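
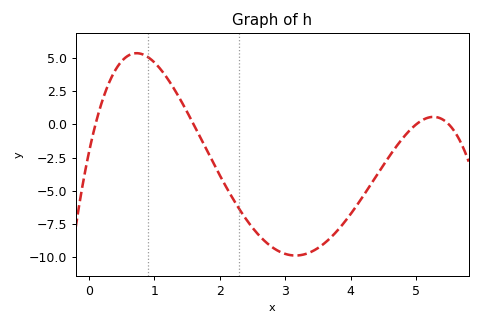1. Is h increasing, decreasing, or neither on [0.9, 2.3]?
decreasing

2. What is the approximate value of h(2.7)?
-8.8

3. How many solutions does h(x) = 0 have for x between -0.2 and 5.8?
4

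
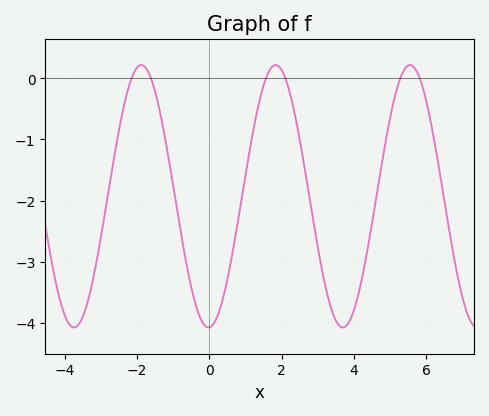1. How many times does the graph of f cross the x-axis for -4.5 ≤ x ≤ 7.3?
6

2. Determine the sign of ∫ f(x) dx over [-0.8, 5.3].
negative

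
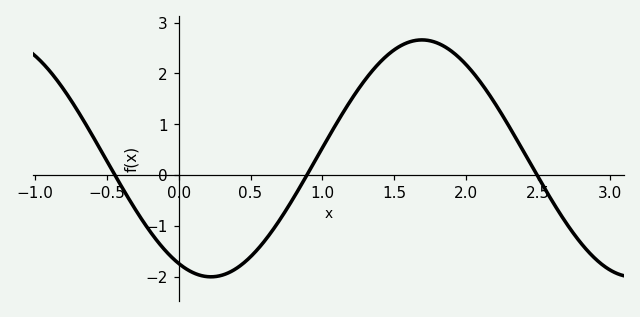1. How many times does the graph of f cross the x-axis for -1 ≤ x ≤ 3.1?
3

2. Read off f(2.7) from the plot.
-1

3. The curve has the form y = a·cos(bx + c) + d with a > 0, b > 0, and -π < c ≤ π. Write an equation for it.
y = 2.33cos(2.1x + 2.7) + 0.33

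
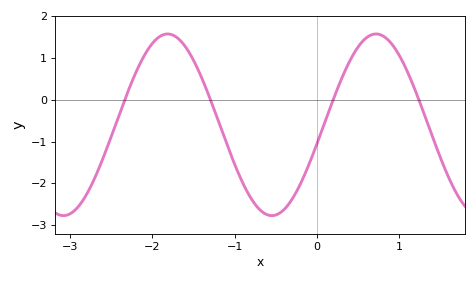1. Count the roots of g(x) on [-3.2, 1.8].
4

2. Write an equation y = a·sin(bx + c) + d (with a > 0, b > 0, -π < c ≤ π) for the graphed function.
y = 2.17sin(2.48x - 0.212) - 0.6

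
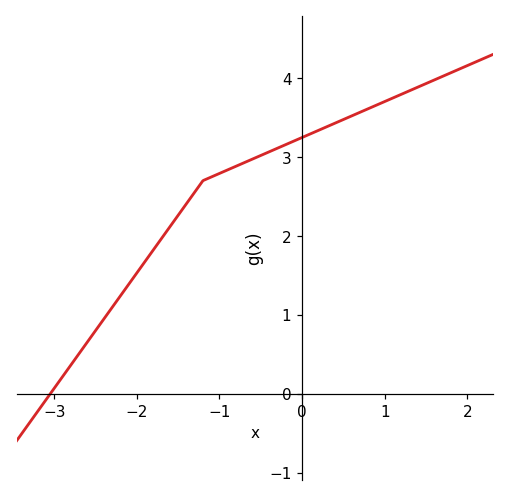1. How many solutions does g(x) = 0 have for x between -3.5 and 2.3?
1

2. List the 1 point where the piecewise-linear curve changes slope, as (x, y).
(-1.2, 2.7)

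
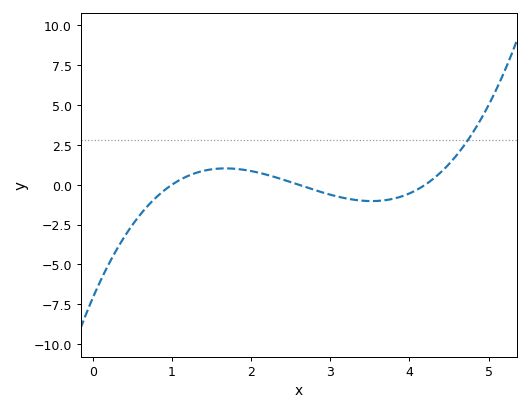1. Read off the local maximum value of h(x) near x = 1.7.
1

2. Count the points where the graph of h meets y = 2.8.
1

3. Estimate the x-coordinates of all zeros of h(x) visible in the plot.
1, 2.6, 4.2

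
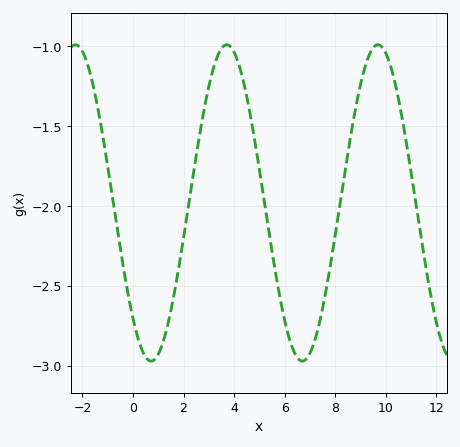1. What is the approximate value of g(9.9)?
-1.01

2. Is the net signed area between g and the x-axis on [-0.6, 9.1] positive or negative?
negative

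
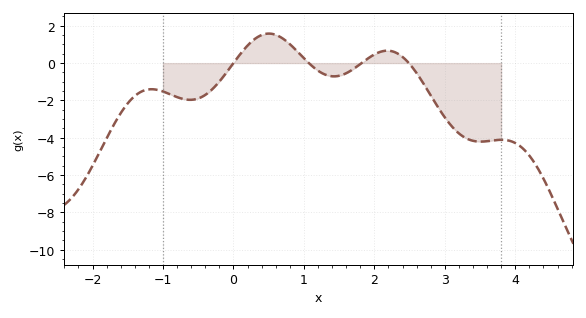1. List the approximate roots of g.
0, 1.07, 1.82, 2.49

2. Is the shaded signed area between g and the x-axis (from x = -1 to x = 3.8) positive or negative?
negative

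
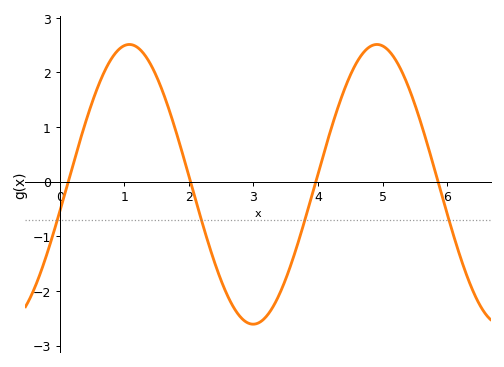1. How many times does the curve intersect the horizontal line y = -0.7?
4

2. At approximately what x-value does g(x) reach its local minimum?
3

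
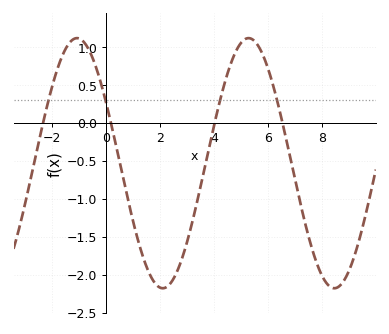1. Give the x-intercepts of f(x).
-2.4, 0.2, 4, 6.6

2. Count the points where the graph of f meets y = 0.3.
4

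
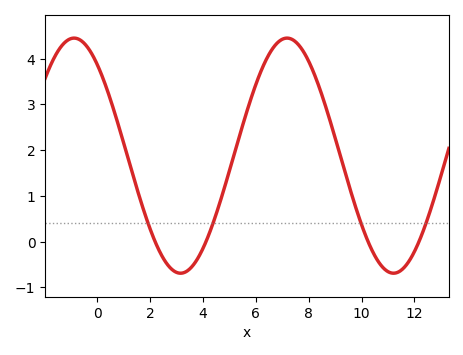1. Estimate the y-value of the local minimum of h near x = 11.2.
-0.69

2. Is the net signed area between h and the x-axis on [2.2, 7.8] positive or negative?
positive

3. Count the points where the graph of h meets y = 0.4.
4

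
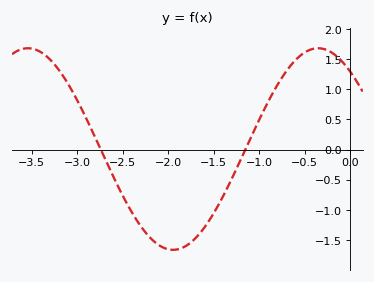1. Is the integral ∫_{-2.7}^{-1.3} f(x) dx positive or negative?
negative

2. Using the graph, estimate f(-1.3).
-0.5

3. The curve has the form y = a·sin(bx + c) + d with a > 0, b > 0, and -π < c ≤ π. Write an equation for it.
y = 1.67sin(2x + 2.3) + 0.01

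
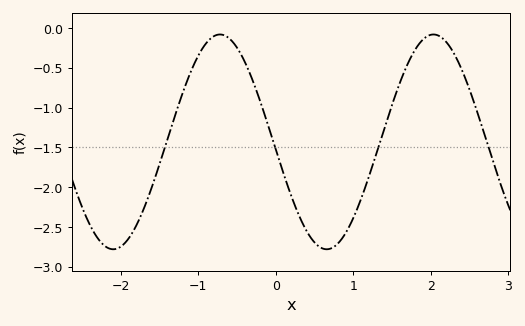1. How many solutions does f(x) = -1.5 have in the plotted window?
4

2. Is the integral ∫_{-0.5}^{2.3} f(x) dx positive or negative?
negative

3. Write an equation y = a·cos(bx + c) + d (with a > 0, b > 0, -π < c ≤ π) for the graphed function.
y = 1.35cos(2.3x + 1.6) - 1.43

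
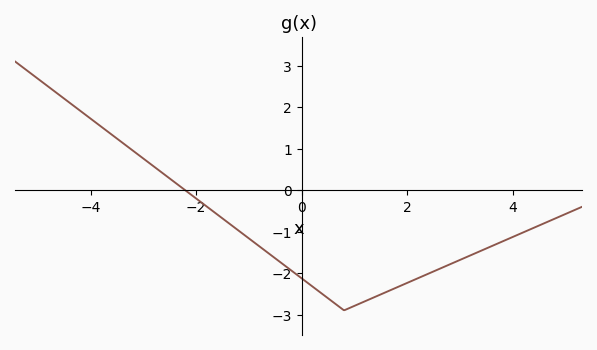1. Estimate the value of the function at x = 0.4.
-2.51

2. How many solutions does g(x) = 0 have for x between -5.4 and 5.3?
1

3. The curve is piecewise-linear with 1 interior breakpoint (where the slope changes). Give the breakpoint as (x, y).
(0.8, -2.9)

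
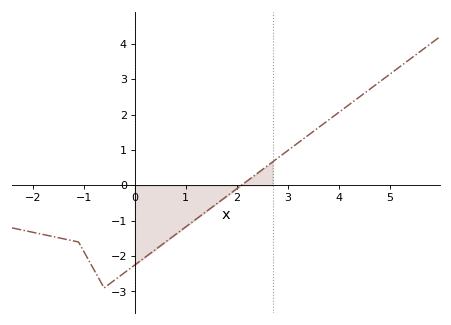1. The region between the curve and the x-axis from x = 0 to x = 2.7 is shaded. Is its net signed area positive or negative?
negative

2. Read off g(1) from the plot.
-1.17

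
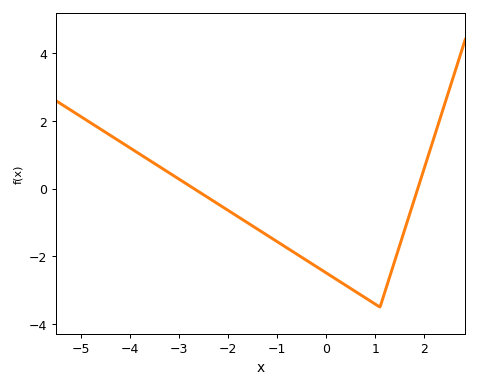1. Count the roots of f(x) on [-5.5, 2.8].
2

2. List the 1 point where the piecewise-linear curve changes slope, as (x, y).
(1.1, -3.5)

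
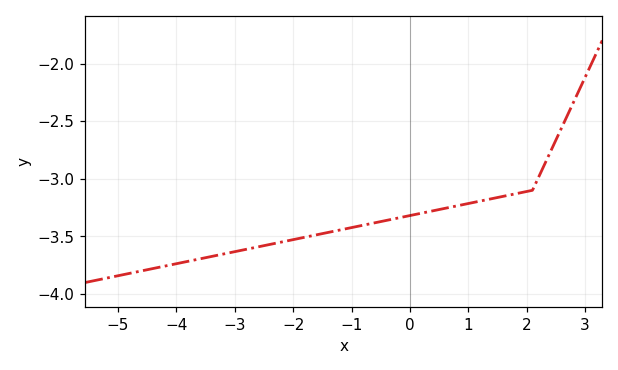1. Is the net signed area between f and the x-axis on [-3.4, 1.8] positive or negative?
negative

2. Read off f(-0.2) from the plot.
-3.35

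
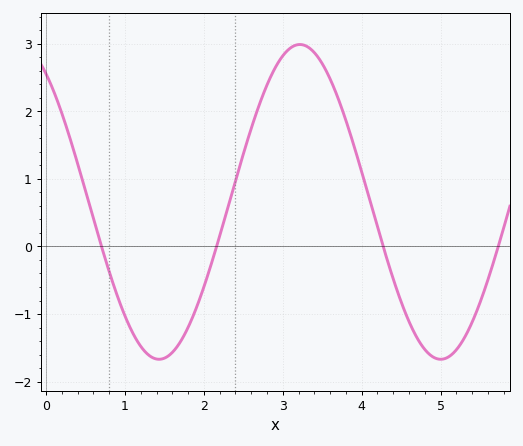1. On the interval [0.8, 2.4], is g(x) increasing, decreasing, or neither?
neither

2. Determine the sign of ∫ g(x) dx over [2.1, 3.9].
positive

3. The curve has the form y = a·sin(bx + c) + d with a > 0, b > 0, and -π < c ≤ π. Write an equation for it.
y = 2.33sin(1.76x + 2.19) + 0.66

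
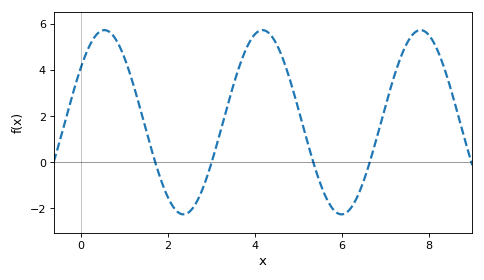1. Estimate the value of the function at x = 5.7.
-1.8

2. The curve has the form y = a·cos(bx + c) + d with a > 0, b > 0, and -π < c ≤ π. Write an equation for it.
y = 4cos(1.7x - 0.94) + 1.74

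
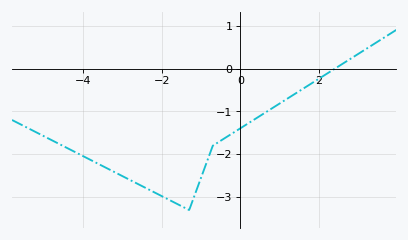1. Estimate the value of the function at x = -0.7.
-1.8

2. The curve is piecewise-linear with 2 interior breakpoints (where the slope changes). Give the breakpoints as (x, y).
(-1.3, -3.3); (-0.7, -1.8)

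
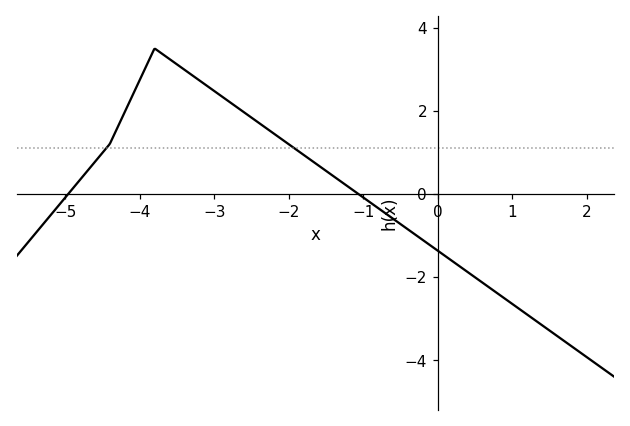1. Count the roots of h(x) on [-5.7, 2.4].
2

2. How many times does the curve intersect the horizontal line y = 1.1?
2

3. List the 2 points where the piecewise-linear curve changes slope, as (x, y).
(-4.4, 1.2); (-3.8, 3.5)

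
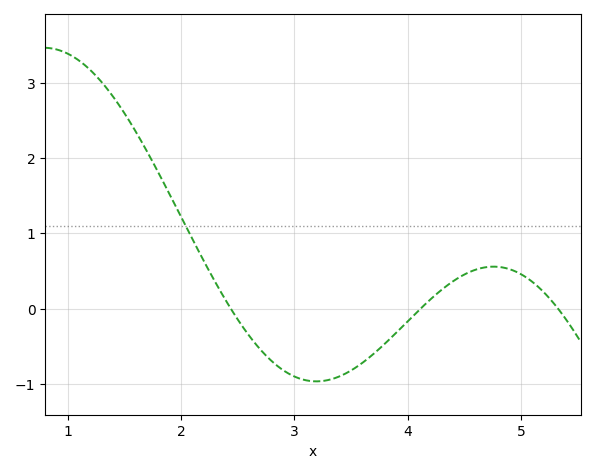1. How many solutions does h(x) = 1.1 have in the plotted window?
1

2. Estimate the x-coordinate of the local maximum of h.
4.76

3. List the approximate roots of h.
2.44, 4.11, 5.33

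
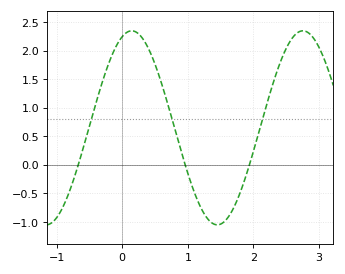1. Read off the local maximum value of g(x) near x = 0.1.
2.35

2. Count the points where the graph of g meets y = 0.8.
3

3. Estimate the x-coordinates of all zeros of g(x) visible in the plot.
-0.7, 1, 1.9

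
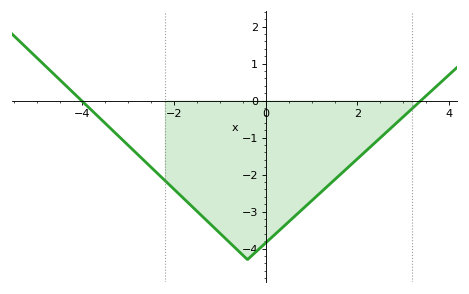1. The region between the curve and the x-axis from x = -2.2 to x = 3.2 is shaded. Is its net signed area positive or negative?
negative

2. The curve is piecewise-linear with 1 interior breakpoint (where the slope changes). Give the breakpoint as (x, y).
(-0.4, -4.3)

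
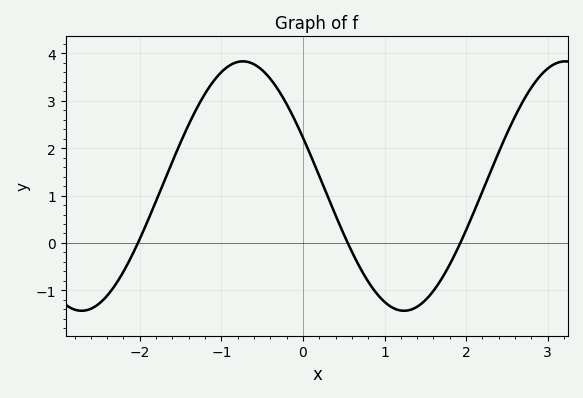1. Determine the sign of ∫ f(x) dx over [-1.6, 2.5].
positive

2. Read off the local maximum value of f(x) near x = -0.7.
3.83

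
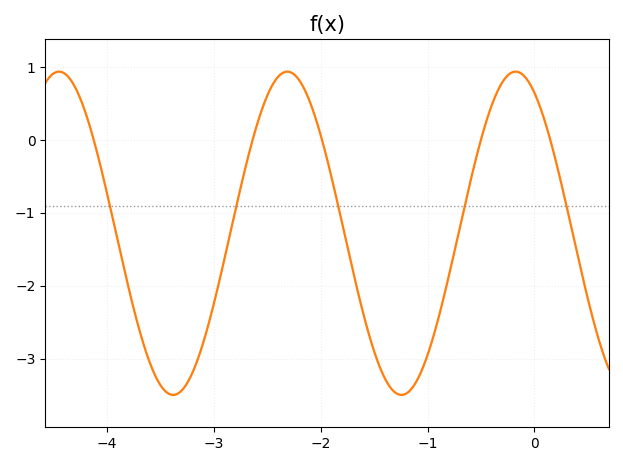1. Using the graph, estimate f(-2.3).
0.938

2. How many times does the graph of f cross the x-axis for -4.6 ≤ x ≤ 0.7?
5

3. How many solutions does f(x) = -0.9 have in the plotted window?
5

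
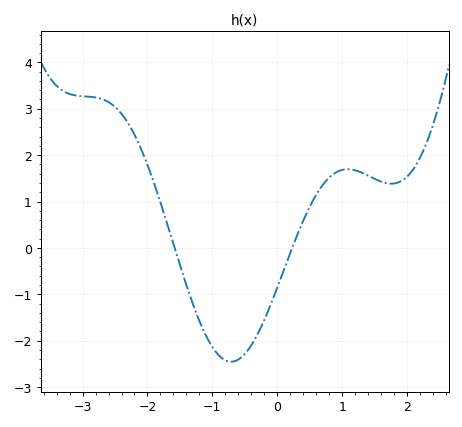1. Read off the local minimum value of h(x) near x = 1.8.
1.4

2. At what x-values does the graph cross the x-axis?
-1.6, 0.2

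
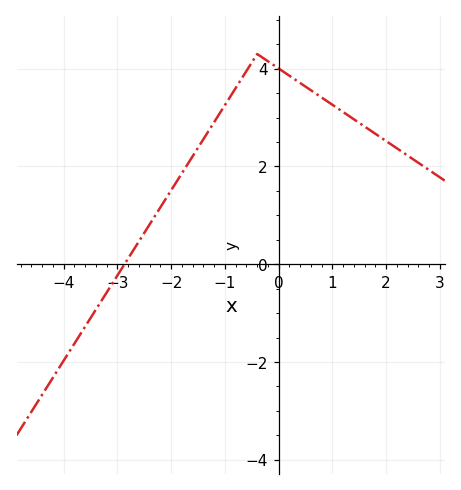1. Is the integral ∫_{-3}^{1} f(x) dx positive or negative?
positive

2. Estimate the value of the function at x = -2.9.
-0.055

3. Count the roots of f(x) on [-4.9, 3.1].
1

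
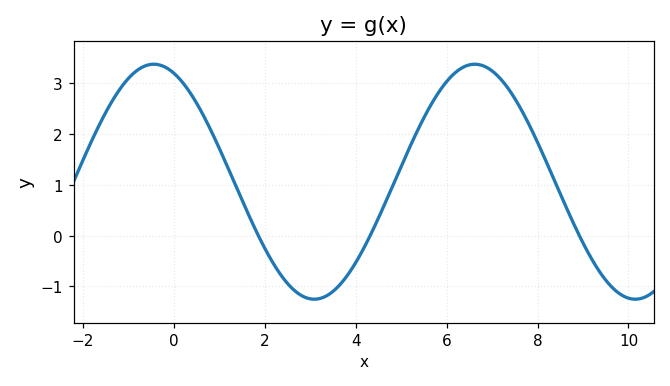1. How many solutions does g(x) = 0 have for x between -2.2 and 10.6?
3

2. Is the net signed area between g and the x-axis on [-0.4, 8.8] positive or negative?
positive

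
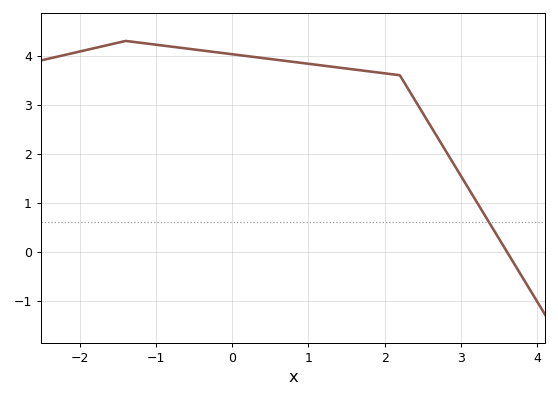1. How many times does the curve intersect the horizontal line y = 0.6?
1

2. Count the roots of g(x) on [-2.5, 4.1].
1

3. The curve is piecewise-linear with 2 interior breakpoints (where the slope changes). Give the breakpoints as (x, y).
(-1.4, 4.3); (2.2, 3.6)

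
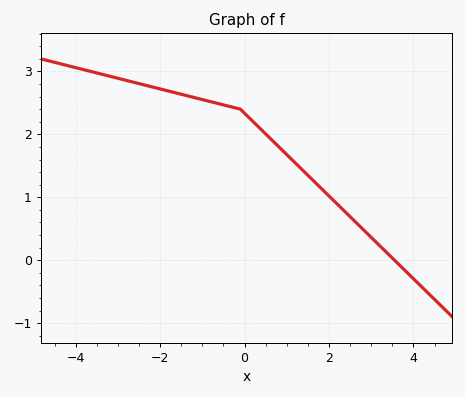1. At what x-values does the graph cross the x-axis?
3.6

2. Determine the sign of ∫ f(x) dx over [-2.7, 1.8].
positive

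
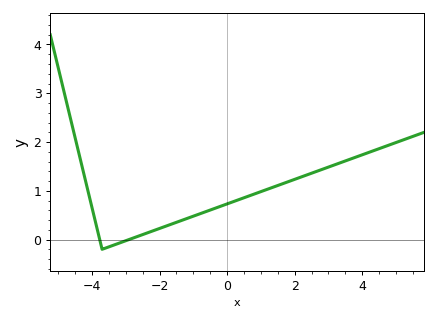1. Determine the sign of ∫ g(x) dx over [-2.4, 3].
positive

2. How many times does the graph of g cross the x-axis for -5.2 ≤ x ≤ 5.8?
2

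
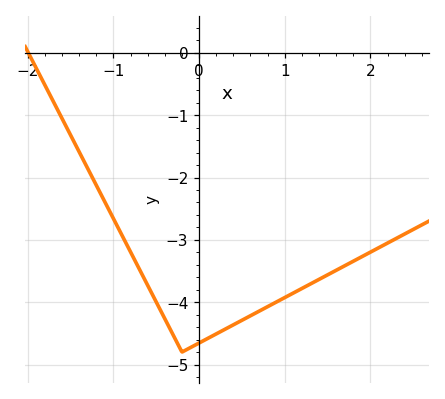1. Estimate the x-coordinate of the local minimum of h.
-0.2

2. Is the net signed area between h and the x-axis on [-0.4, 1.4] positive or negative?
negative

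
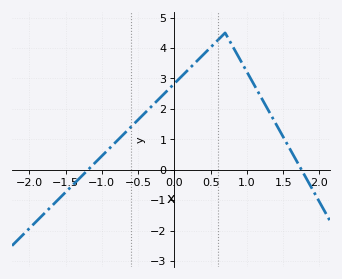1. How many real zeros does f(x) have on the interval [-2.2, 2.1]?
2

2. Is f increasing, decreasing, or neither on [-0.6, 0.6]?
increasing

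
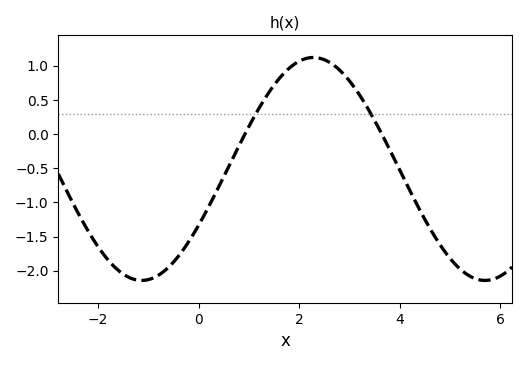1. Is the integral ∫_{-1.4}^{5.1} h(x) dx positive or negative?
negative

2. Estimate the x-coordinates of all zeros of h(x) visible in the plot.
0.923, 3.65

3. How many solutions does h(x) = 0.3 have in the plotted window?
2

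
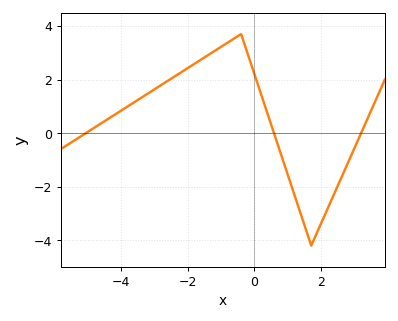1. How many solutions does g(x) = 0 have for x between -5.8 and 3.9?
3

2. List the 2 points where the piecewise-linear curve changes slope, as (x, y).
(-0.4, 3.7); (1.7, -4.2)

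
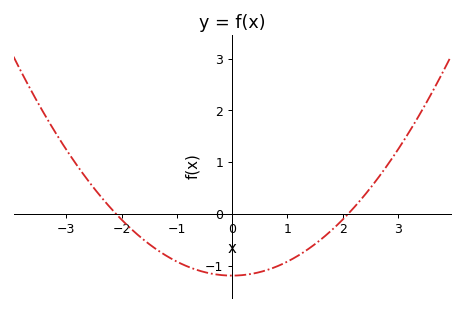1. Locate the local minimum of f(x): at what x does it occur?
0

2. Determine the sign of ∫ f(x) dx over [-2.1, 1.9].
negative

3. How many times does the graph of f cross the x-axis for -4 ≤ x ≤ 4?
2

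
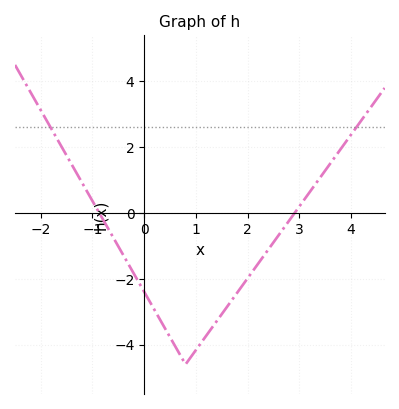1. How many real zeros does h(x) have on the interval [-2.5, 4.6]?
2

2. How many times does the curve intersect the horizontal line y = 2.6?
2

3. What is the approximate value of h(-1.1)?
0.645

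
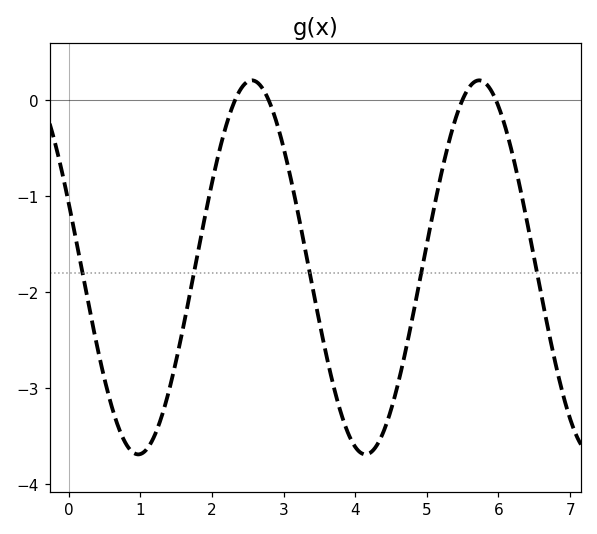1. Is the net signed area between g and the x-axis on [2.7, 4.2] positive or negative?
negative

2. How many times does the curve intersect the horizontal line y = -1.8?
5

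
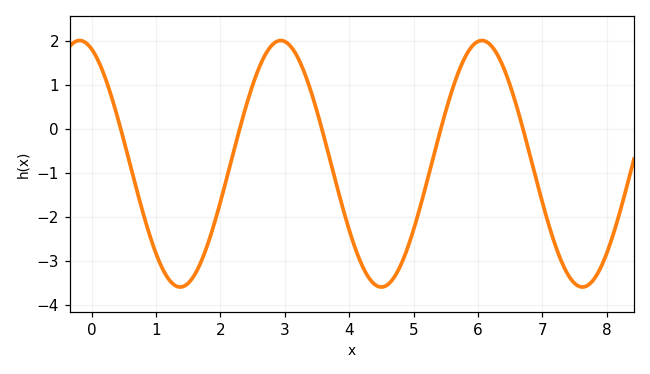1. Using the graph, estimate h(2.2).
-0.549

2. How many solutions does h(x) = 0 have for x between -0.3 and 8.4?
5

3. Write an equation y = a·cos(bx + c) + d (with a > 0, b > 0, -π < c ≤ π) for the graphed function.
y = 2.8cos(2.01x + 0.38) - 0.8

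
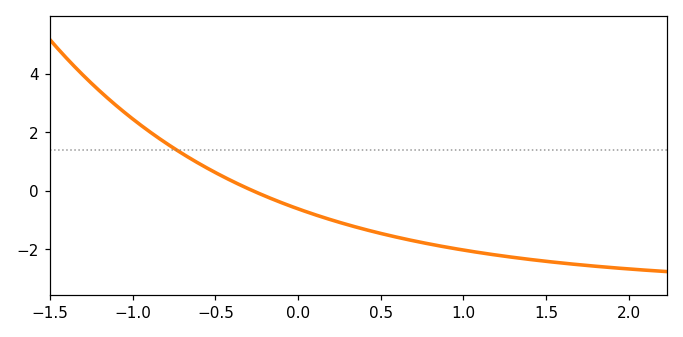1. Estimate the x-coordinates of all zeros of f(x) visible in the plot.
-0.274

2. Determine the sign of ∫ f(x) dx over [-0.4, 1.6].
negative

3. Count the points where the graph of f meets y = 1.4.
1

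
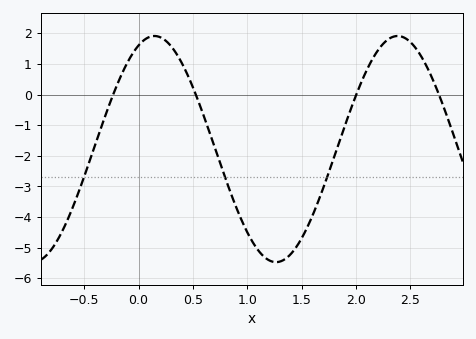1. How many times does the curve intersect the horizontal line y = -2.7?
3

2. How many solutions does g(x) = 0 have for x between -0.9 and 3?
4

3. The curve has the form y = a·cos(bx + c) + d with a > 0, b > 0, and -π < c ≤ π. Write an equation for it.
y = 3.69cos(2.8x - 0.41) - 1.78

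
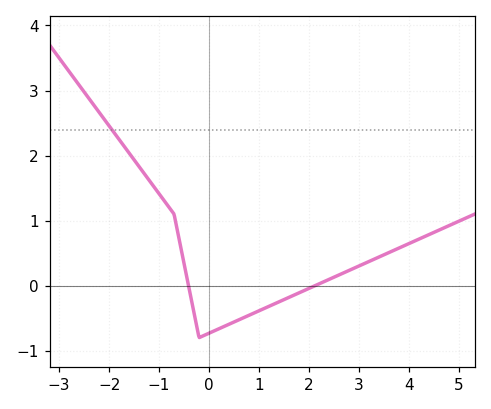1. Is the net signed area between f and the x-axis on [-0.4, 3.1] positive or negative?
negative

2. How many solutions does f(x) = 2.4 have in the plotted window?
1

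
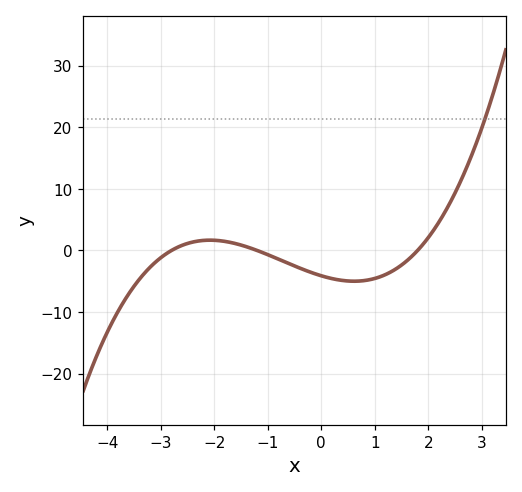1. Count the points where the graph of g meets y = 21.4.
1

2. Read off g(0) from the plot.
-4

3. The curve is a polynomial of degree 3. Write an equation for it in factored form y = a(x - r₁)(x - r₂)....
y = 0.68(x + 2.8)(x + 1.2)(x - 1.8)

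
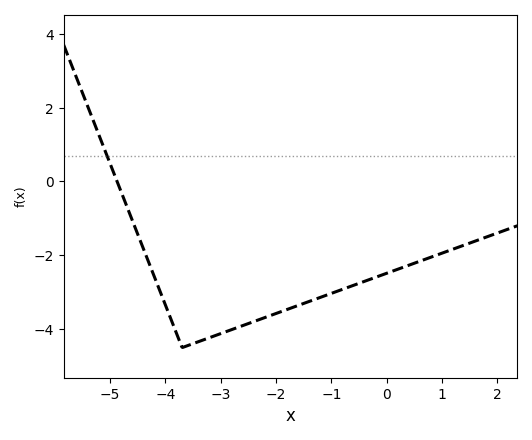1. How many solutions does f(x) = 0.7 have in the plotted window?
1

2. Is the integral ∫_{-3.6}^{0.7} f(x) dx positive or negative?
negative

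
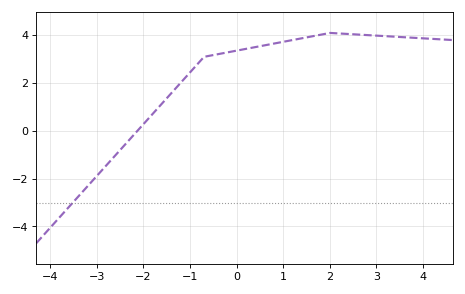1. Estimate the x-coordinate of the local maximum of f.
2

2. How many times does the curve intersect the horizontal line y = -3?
1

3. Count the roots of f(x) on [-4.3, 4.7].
1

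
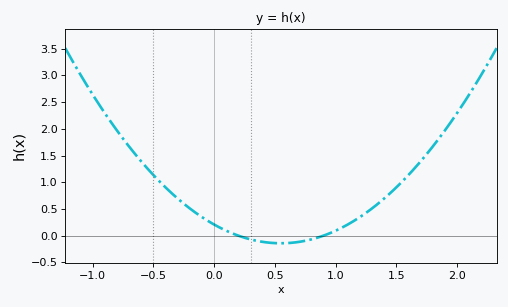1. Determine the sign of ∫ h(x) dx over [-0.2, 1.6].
positive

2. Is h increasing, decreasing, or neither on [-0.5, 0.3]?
decreasing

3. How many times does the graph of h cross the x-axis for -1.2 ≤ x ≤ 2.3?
2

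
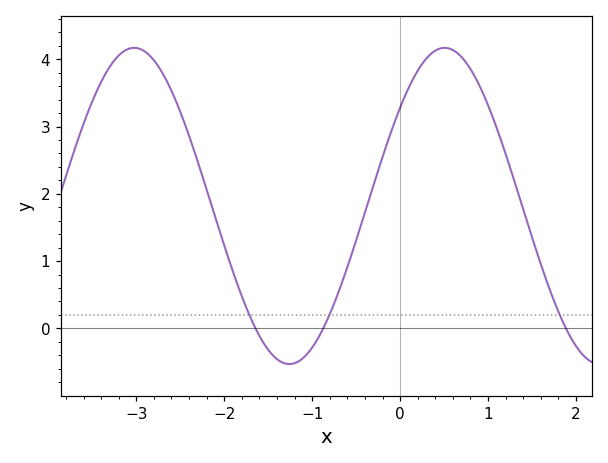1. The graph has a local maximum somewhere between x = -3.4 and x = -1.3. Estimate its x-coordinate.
-3.02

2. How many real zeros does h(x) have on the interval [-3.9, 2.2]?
3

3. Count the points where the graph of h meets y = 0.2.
3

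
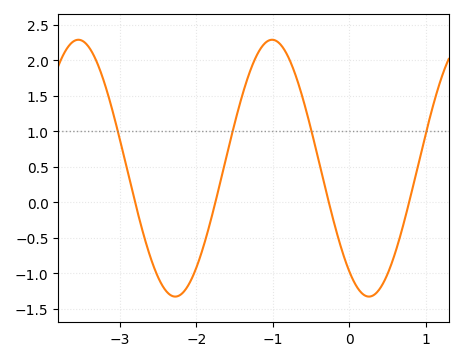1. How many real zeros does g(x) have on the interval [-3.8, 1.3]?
4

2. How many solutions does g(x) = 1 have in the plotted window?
4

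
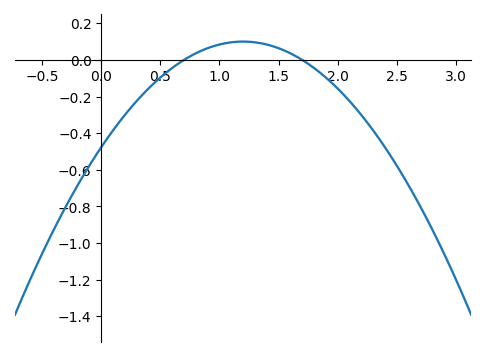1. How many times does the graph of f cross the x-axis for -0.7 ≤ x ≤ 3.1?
2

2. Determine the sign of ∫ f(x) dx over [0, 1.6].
negative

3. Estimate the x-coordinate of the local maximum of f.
1.2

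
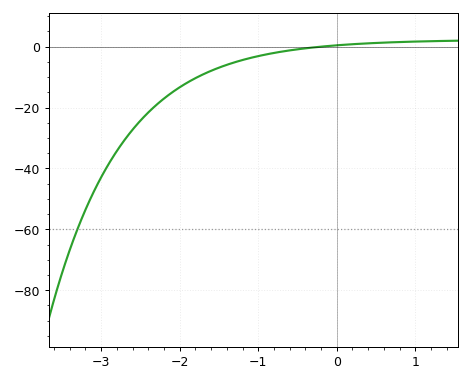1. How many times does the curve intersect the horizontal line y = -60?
1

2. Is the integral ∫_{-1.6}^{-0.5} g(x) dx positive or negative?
negative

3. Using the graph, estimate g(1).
1.68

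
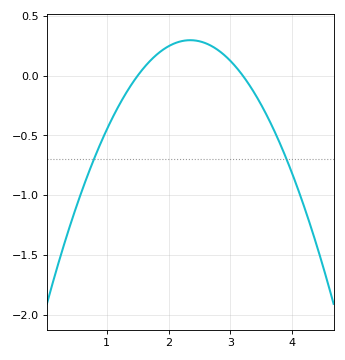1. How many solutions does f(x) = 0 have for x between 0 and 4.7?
2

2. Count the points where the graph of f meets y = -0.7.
2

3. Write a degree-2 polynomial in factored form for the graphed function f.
y = -0.41(x - 1.5)(x - 3.2)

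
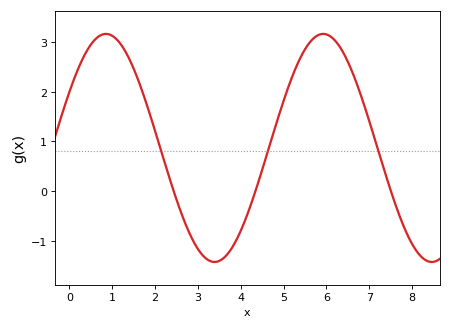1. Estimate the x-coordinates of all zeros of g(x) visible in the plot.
2.4, 4.4, 7.6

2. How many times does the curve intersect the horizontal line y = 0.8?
3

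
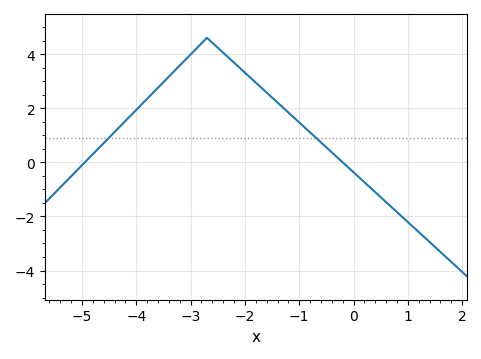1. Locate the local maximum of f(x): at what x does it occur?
-2.6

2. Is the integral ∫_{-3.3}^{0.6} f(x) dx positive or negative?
positive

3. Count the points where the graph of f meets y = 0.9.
2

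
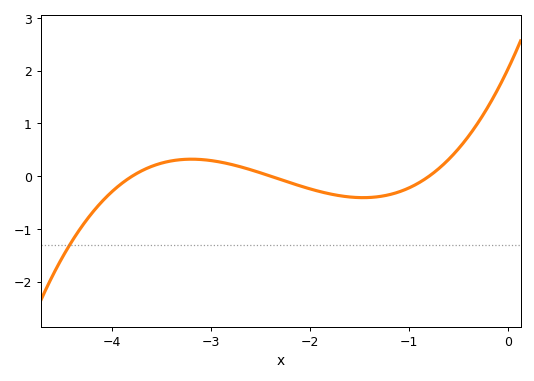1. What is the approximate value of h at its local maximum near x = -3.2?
0.323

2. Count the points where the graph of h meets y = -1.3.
1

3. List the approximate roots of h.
-3.8, -2.4, -0.8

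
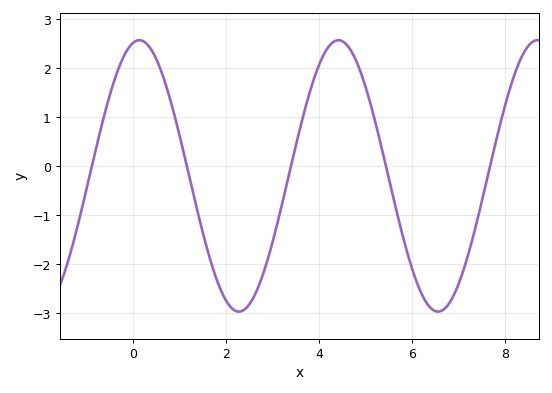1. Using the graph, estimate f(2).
-2.7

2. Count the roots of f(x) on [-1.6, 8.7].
5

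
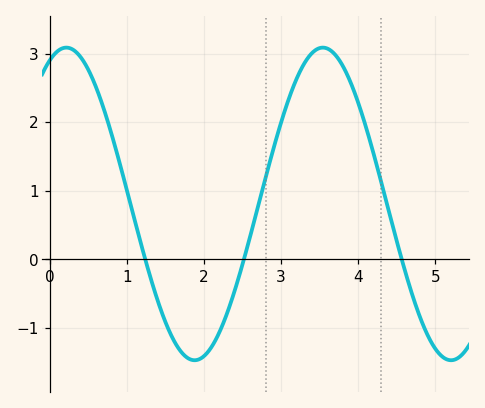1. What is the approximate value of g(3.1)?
2.34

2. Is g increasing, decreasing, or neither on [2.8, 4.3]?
neither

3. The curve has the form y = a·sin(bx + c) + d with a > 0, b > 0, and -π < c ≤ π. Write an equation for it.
y = 2.28sin(1.89x + 1.16) + 0.81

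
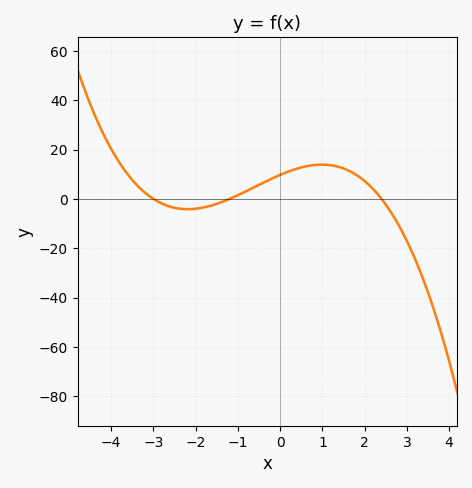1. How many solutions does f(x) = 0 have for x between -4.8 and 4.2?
3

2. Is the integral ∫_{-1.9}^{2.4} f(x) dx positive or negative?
positive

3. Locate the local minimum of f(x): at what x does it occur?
-2.19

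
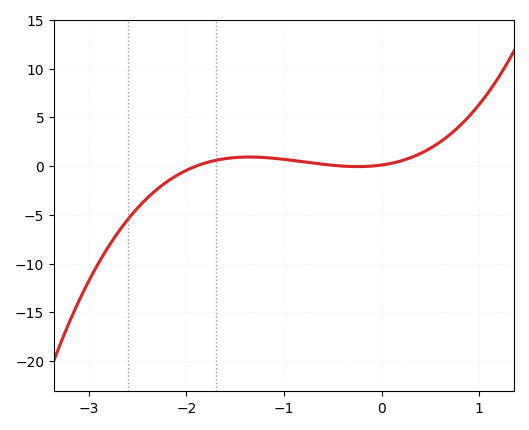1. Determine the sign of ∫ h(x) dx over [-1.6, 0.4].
positive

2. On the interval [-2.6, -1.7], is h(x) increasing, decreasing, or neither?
increasing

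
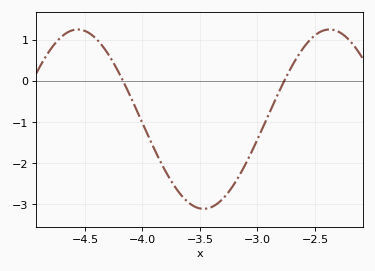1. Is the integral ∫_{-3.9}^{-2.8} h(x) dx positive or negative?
negative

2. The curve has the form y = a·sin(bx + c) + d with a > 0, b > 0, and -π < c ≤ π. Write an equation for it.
y = 2.18sin(2.9x + 2.1) - 0.93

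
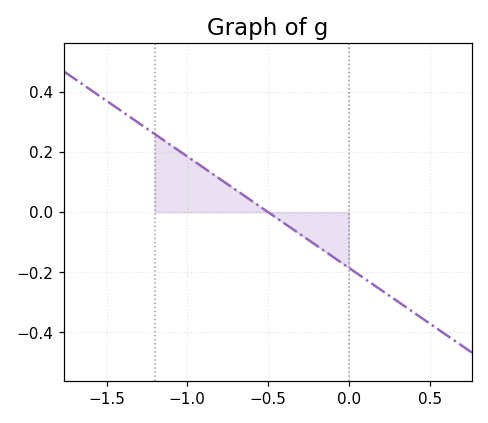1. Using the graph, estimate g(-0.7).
0.08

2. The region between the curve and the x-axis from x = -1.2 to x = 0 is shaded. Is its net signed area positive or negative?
positive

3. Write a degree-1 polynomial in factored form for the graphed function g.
y = -0.37(x + 0.5)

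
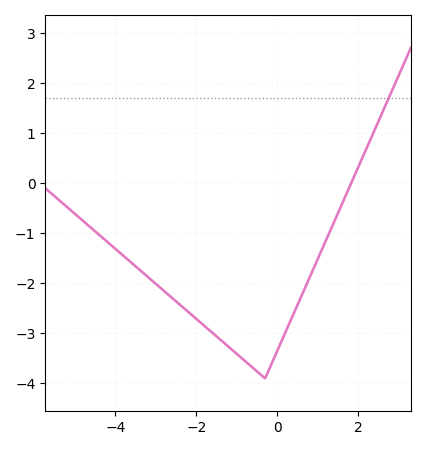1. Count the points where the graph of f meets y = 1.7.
1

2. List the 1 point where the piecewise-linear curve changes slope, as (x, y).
(-0.3, -3.9)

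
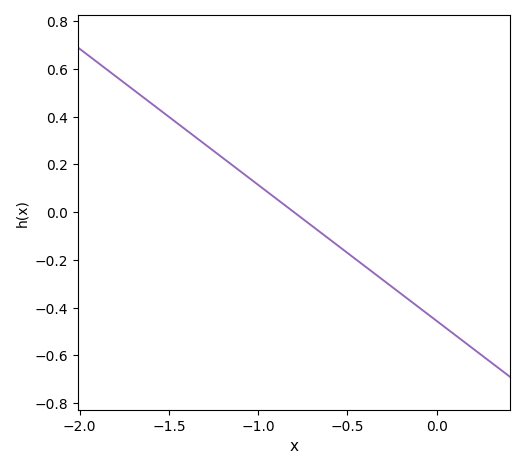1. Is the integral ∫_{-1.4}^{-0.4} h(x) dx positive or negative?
positive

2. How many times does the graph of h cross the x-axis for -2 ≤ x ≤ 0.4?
1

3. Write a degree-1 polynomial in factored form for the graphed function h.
y = -0.57(x + 0.8)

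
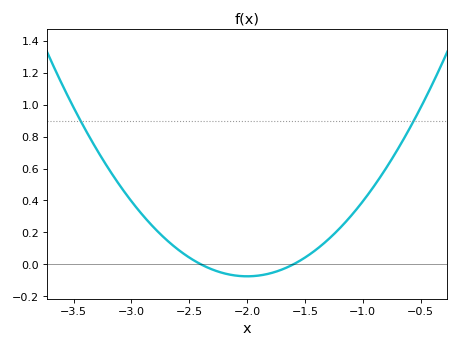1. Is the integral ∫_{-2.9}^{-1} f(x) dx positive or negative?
positive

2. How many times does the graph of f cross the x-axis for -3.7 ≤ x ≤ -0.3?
2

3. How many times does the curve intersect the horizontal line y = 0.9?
2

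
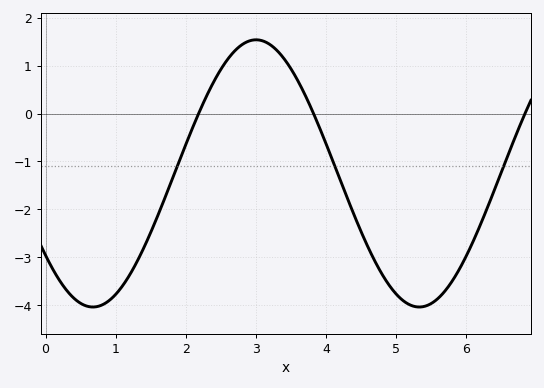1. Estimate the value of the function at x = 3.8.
0.1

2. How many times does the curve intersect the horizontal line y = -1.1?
3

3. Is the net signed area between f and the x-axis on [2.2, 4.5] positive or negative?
positive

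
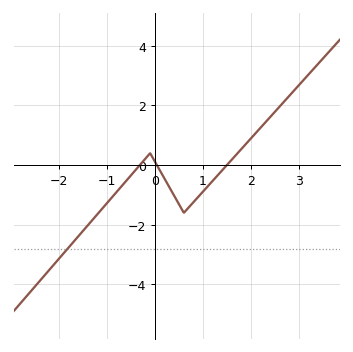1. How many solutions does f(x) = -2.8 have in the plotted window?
1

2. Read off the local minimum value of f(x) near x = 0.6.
-1.6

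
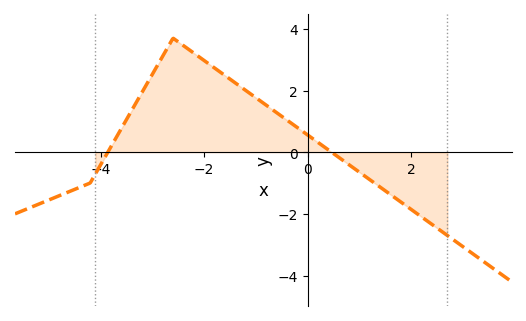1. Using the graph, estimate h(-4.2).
-1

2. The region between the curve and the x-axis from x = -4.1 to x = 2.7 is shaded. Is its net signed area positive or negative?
positive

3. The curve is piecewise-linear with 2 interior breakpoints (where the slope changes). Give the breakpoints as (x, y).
(-4.2, -1); (-2.6, 3.7)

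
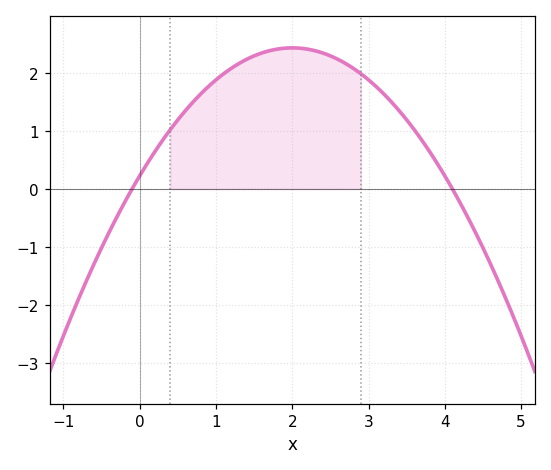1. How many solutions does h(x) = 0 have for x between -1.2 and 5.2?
2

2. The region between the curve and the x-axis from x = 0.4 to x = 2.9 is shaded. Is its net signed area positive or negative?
positive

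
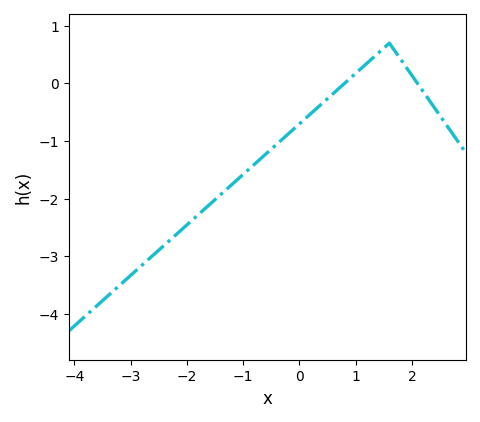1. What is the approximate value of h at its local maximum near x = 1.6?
0.7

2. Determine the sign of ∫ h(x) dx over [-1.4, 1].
negative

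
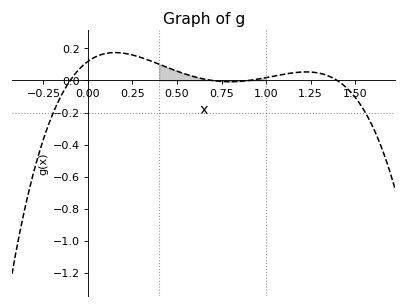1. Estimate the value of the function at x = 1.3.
0.04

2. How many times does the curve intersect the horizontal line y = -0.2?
2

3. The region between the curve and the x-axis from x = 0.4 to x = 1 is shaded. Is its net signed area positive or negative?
positive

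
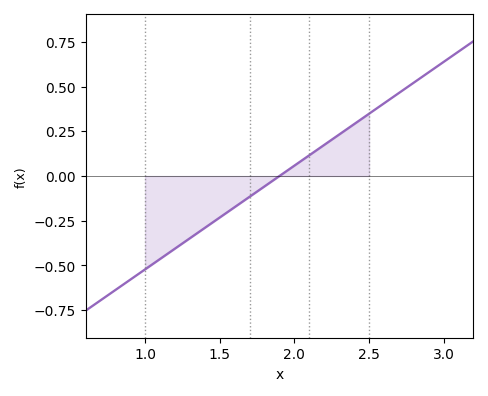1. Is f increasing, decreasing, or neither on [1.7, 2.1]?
increasing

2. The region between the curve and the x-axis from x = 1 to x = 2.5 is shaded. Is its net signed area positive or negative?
negative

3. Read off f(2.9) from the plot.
0.58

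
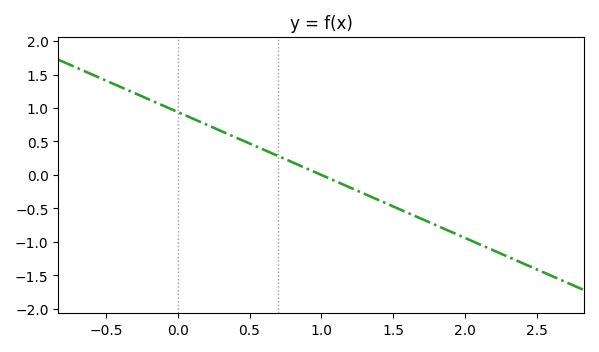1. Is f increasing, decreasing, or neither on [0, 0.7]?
decreasing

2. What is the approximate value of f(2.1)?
-1.03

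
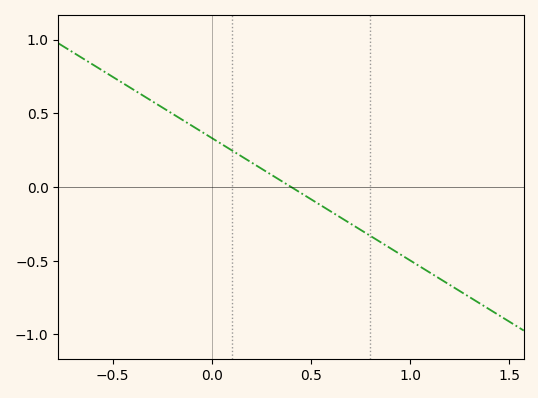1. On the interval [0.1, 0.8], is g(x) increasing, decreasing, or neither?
decreasing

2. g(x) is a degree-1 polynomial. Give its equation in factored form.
y = -0.83(x - 0.4)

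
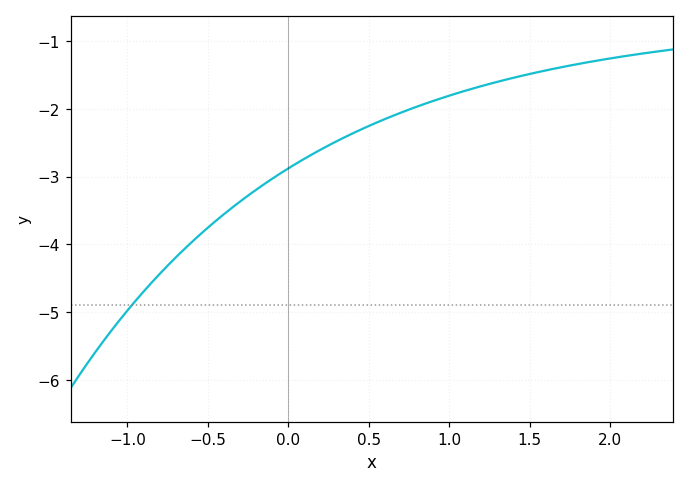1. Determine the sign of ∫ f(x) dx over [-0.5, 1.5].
negative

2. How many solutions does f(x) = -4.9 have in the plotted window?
1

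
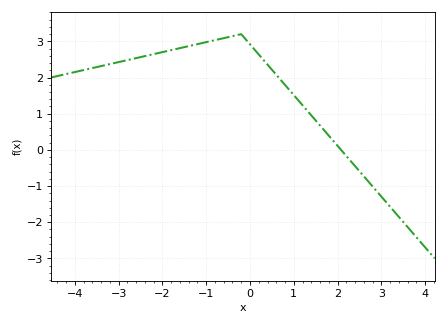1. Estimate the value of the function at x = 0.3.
2.5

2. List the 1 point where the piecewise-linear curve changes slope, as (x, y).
(-0.2, 3.2)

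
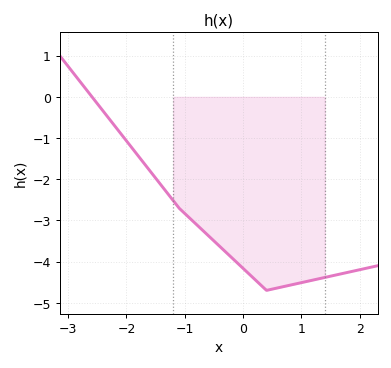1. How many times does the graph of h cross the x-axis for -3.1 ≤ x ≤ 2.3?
1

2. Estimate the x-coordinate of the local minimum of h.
0.4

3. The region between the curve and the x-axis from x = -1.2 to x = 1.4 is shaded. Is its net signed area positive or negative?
negative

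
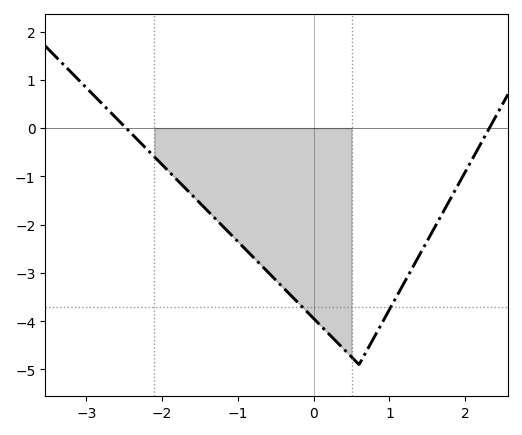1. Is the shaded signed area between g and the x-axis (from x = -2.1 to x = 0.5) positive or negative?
negative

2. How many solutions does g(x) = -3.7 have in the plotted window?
2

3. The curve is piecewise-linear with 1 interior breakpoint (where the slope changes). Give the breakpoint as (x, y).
(0.6, -4.9)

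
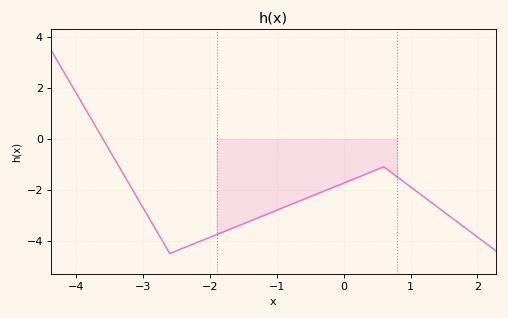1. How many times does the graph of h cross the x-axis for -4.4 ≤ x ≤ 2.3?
1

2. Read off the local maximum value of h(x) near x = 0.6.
-1.2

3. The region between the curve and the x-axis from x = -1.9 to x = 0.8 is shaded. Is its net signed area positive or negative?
negative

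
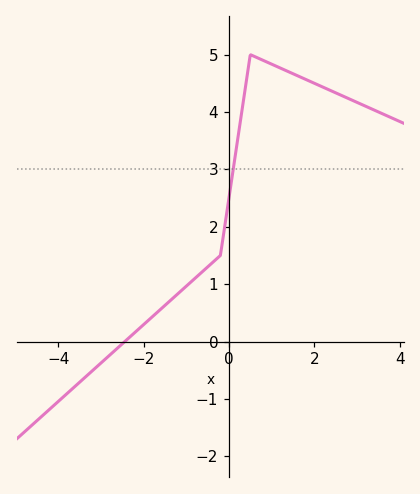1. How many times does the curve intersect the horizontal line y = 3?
1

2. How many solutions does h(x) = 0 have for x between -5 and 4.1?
1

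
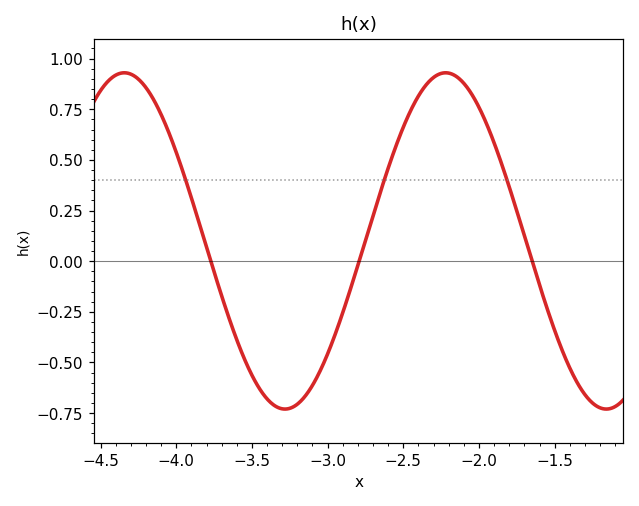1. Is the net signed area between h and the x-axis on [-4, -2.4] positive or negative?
negative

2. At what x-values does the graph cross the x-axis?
-3.75, -2.8, -1.65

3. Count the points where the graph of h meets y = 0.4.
3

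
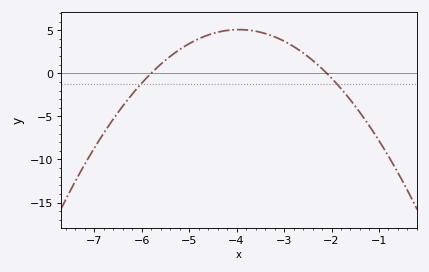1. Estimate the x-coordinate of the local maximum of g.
-4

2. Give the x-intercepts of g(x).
-5.8, -2.2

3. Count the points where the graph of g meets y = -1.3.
2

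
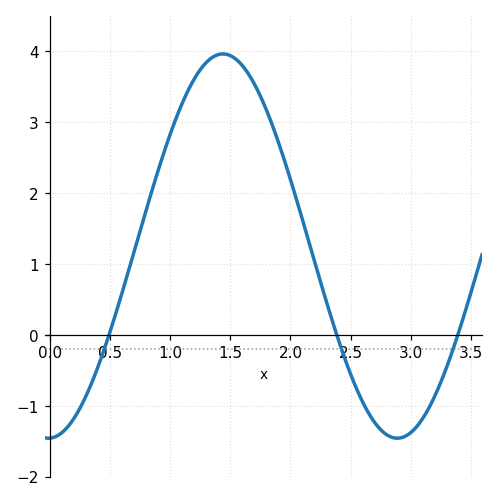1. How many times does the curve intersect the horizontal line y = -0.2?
3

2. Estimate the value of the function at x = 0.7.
1.16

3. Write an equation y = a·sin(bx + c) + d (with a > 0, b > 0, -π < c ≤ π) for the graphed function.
y = 2.71sin(2.17x - 1.55) + 1.25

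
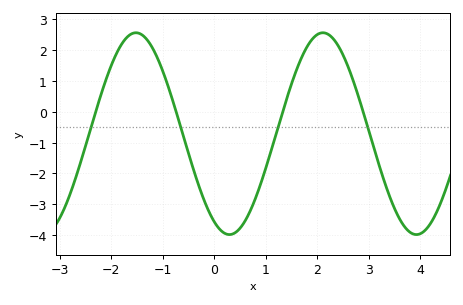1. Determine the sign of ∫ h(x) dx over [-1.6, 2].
negative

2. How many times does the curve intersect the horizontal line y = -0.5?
4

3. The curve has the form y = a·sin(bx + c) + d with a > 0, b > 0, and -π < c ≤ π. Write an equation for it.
y = 3.27sin(1.73x - 2.08) - 0.71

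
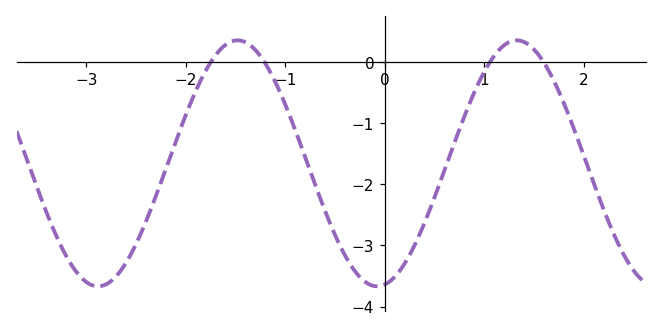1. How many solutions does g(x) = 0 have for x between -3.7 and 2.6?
4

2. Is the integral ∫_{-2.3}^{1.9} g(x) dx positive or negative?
negative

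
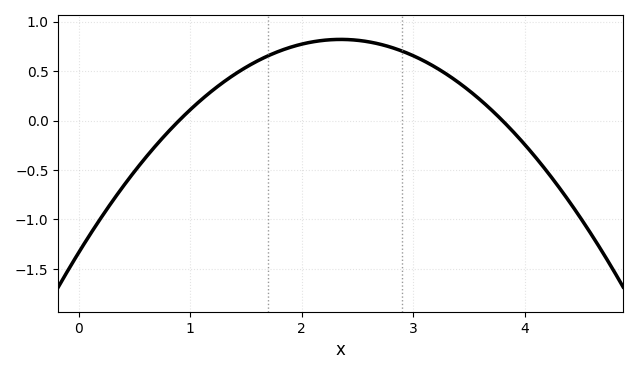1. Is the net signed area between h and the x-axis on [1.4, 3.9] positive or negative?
positive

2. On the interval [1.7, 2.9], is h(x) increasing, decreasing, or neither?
neither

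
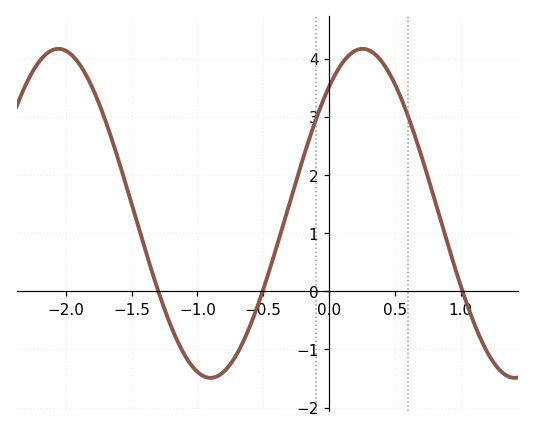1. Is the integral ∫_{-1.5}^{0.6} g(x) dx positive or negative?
positive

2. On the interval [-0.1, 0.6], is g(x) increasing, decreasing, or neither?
neither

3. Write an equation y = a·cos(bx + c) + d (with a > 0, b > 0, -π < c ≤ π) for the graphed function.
y = 2.83cos(2.72x - 0.692) + 1.34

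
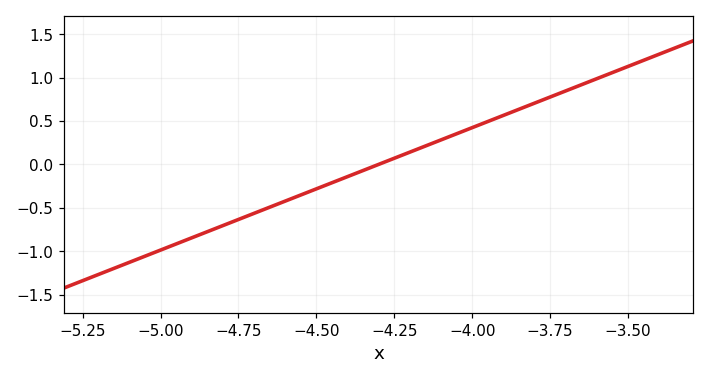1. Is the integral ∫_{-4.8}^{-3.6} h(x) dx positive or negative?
positive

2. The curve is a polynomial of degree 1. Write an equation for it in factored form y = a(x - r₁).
y = 1.41(x + 4.3)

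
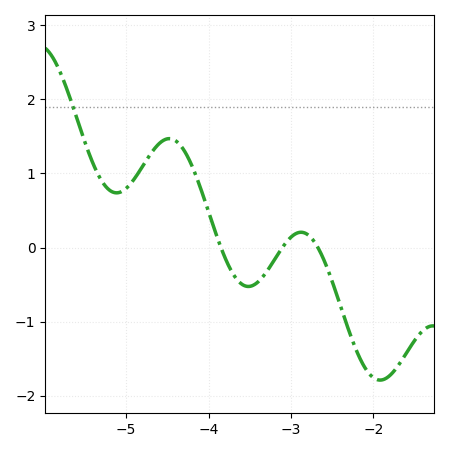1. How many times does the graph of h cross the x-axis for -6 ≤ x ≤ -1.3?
3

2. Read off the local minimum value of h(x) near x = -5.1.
0.738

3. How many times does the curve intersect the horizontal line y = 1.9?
1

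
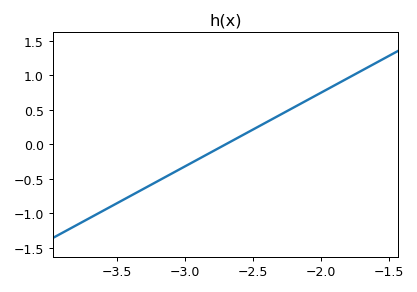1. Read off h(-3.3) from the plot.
-0.642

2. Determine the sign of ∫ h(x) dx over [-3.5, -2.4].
negative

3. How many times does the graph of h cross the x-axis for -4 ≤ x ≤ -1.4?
1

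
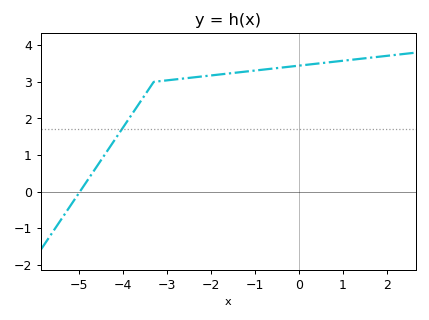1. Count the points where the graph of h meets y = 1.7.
1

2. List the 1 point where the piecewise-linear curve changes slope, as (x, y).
(-3.3, 3)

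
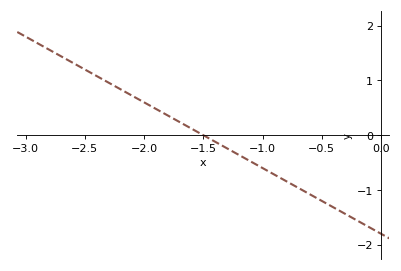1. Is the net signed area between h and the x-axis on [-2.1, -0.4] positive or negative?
negative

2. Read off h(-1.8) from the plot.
0.4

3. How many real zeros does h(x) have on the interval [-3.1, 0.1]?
1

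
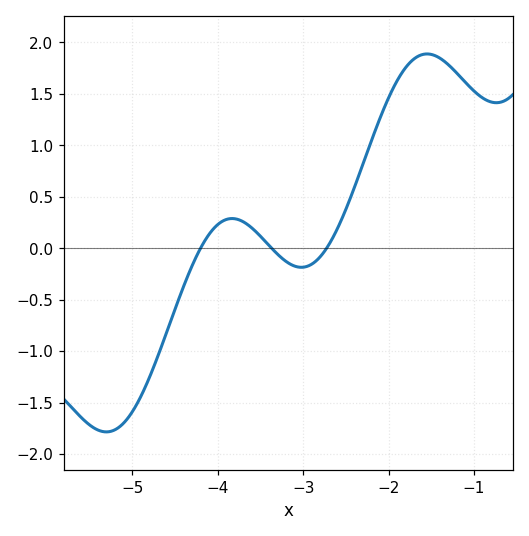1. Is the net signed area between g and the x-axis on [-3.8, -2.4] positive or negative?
positive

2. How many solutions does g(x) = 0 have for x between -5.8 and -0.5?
3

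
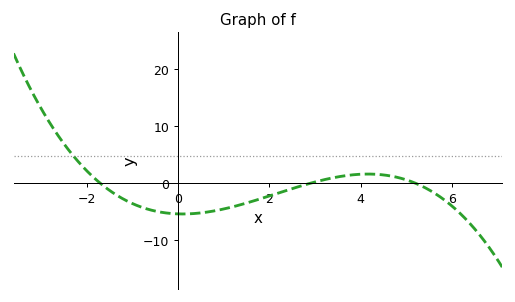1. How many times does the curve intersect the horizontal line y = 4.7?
1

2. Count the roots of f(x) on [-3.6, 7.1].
3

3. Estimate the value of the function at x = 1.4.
-4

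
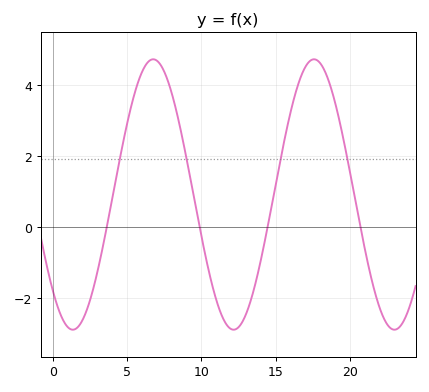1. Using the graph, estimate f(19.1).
3.4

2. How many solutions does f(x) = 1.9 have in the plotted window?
4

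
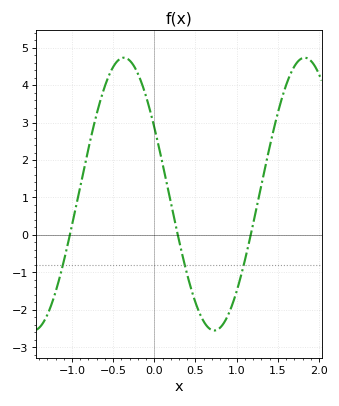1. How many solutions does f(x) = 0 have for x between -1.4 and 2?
3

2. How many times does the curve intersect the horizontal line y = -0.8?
3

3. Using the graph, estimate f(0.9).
-2.12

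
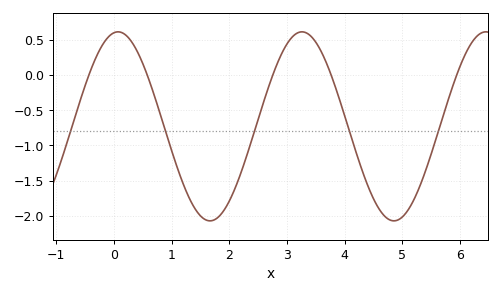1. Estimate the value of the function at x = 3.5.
0.45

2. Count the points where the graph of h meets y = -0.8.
5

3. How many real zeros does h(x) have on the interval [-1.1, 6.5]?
5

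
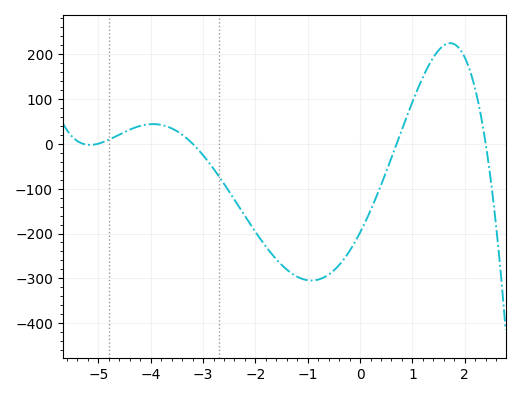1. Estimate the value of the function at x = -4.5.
25.9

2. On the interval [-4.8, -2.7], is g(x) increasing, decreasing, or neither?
neither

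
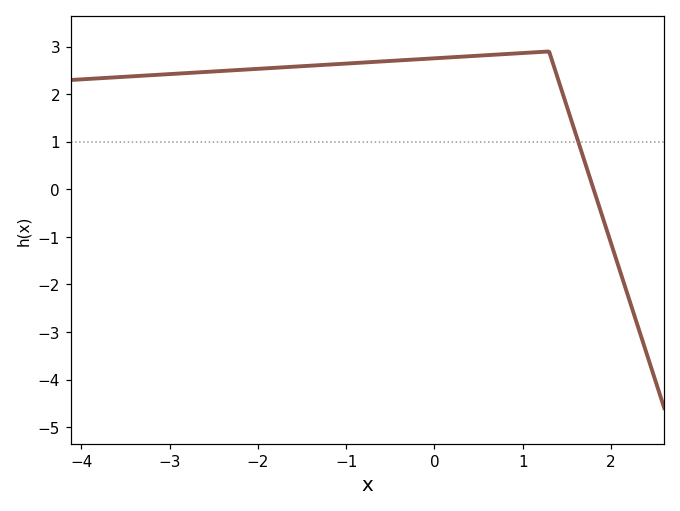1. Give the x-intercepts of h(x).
1.8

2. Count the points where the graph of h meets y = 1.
1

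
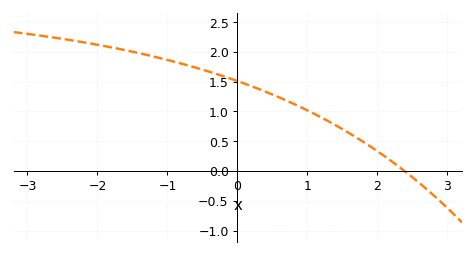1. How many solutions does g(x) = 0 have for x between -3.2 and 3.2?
1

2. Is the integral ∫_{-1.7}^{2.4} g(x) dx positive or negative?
positive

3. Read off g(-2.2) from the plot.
2.15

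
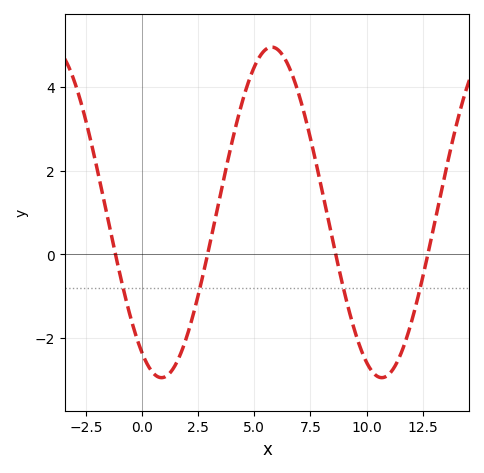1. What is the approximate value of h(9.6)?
-2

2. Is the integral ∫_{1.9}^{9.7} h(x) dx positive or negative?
positive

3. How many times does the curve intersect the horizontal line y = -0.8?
4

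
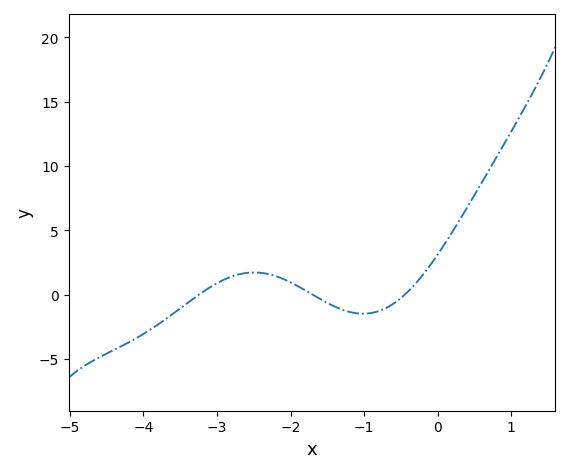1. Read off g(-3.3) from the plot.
0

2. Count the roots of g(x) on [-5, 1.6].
3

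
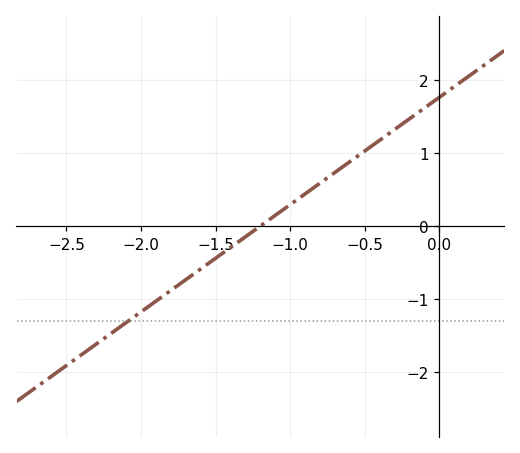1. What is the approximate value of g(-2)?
-1.2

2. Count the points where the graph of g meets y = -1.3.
1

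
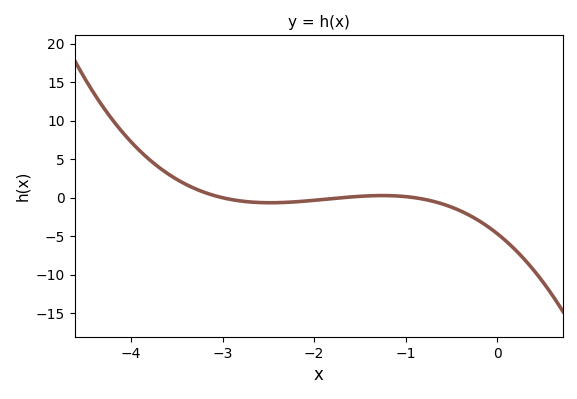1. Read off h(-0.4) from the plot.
-1.5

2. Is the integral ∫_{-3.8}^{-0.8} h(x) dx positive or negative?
positive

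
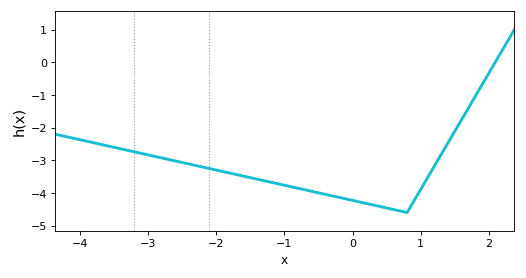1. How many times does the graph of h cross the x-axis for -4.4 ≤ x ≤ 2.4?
1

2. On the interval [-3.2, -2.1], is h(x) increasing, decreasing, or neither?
decreasing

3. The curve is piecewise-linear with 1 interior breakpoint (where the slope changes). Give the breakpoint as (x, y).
(0.8, -4.6)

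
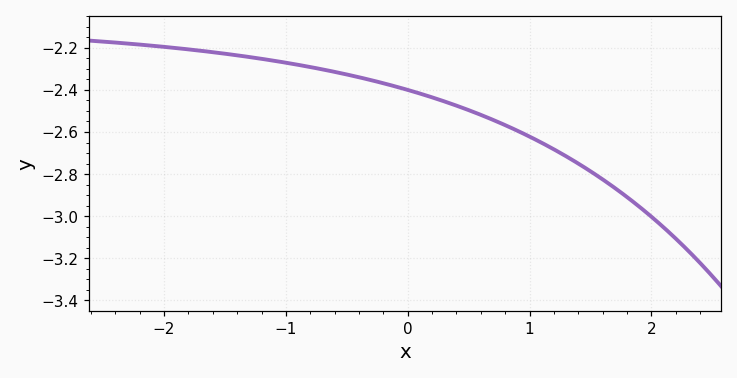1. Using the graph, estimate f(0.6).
-2.52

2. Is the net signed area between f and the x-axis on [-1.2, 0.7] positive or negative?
negative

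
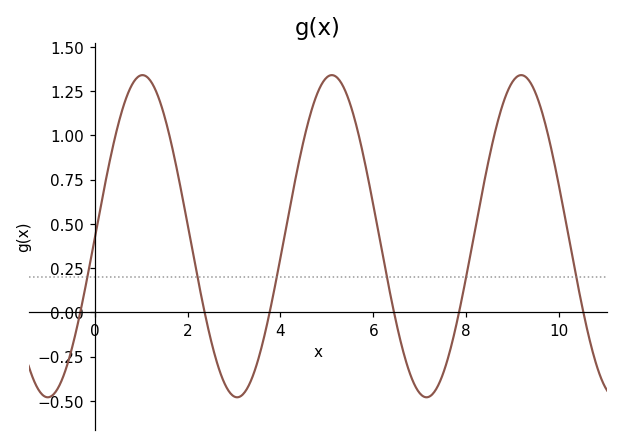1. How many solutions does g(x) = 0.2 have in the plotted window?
6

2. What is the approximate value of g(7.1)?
-0.5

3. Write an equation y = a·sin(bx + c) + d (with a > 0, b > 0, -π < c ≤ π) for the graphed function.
y = 0.91sin(1.5x - 0.01) + 0.43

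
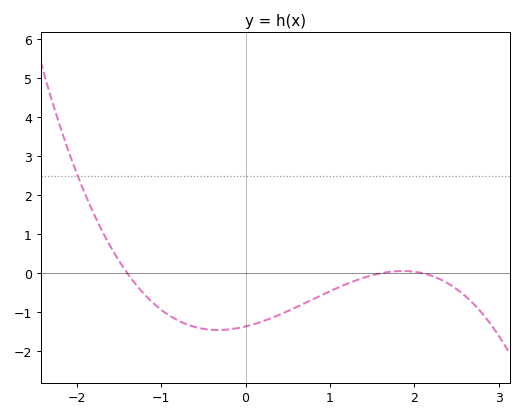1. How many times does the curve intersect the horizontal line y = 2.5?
1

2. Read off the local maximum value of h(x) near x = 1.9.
0.1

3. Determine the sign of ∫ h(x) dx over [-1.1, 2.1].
negative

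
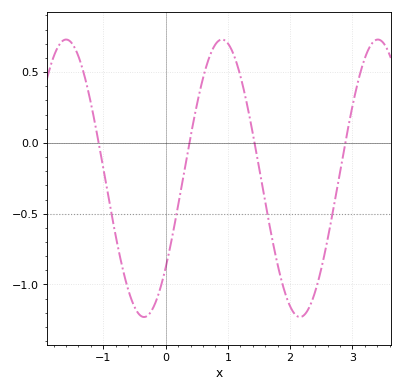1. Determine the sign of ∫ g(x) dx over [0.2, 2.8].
negative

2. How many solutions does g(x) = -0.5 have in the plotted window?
4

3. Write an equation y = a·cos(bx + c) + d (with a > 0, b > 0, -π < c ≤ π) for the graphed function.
y = 0.98cos(2.5x - 2.3) - 0.25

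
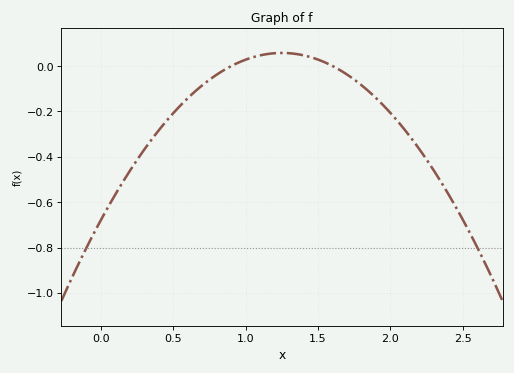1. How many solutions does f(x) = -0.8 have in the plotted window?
2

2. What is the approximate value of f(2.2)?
-0.36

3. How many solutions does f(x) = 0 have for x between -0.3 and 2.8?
2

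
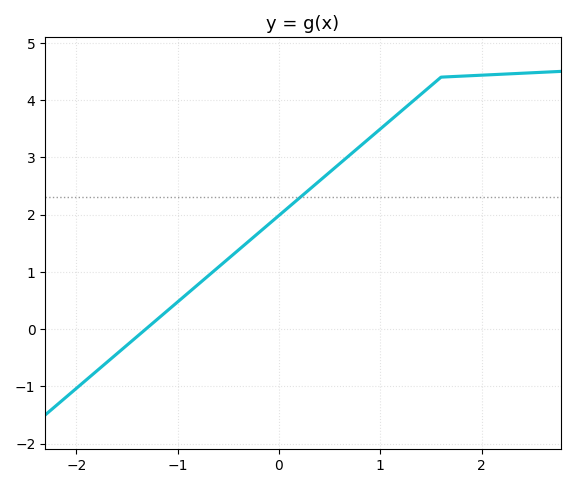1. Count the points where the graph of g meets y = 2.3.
1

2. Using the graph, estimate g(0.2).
2.3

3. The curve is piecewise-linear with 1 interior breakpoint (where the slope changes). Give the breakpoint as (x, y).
(1.6, 4.4)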